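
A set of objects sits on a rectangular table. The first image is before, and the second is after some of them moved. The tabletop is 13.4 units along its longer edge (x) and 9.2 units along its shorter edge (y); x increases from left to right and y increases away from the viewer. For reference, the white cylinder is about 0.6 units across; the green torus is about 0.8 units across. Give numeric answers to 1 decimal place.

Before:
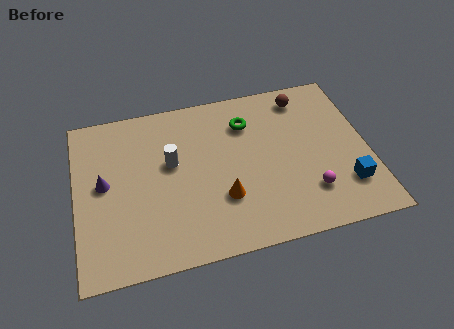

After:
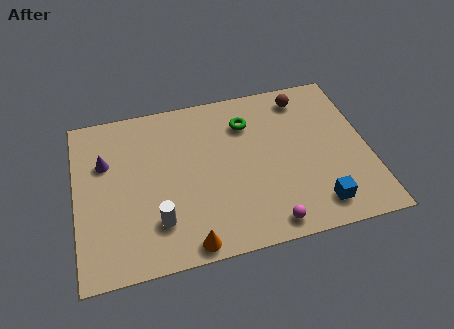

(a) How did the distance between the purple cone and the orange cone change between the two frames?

+0.7

Before: roughly 5.7 units apart; after: 6.4. That's 0.7 units further apart.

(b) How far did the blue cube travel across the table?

1.6

The blue cube was near (12.2, 2.3) before and (10.8, 1.5) after, so it travelled √(1.4² + 0.8²) ≈ 1.6 units.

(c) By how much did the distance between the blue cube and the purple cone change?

-0.7

They were about 11.2 units apart before and 10.5 after — 0.7 units closer together.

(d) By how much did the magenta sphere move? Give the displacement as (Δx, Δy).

(-2.0, -1.3)

The magenta sphere was at about (10.5, 2.3) and moved to about (8.5, 1.0).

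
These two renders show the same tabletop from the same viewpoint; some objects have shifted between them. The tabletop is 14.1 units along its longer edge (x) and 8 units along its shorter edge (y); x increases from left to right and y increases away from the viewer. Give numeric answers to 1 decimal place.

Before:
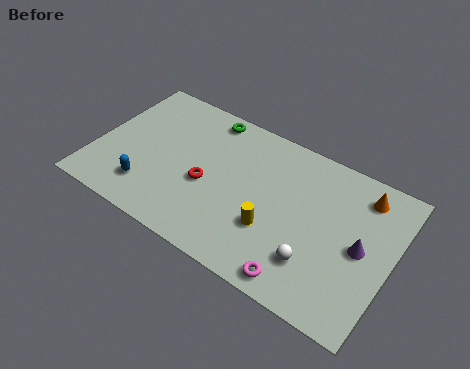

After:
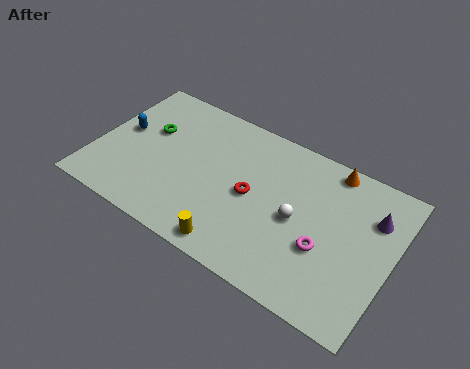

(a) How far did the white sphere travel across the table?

2.0

The white sphere was near (10.8, 2.1) before and (9.7, 3.8) after, so it travelled √(1.1² + 1.7²) ≈ 2.0 units.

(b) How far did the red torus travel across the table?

2.2

The red torus was near (5.4, 3.4) before and (7.5, 3.9) after, so it travelled √(2.1² + 0.5²) ≈ 2.2 units.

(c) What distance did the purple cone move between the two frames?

1.8

The purple cone was near (12.7, 3.9) before and (13.0, 5.7) after, so it travelled √(0.3² + 1.8²) ≈ 1.8 units.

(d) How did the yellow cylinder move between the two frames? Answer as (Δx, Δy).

(-1.5, -1.8)

The yellow cylinder was at about (8.7, 2.7) and moved to about (7.2, 0.9).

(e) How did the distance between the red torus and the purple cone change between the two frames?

-1.5

Before: roughly 7.3 units apart; after: 5.8. That's 1.5 units closer together.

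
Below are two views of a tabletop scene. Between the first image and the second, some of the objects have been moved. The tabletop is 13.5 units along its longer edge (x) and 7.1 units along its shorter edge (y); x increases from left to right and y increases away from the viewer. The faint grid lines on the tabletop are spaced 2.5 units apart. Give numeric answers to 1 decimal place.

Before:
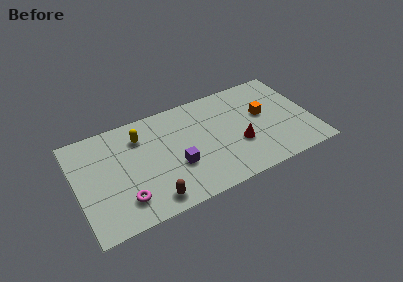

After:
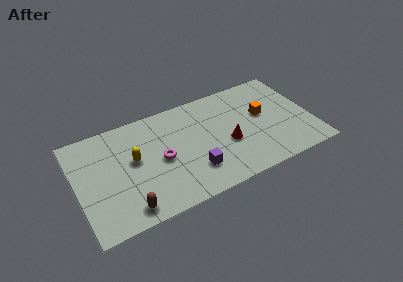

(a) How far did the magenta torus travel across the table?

2.9

From (2.5, 1.6) to (4.8, 3.4), the magenta torus covered √(2.3² + 1.8²) ≈ 2.9 units.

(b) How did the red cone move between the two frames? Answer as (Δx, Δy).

(-0.6, 0.3)

The red cone started near (9.2, 2.6) and ended near (8.6, 2.9).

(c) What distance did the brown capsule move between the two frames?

1.4

The brown capsule moved from about (4.0, 1.0) to (2.6, 1.0), a distance of √(1.4² + 0.0²) ≈ 1.4.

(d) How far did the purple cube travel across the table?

1.1

The purple cube moved from about (5.6, 2.6) to (6.5, 1.9), a distance of √(0.9² + 0.7²) ≈ 1.1.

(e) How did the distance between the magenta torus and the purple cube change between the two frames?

-1.0

The distance was about 3.3 in the first image and 2.3 in the second, so they moved 1.0 units closer together.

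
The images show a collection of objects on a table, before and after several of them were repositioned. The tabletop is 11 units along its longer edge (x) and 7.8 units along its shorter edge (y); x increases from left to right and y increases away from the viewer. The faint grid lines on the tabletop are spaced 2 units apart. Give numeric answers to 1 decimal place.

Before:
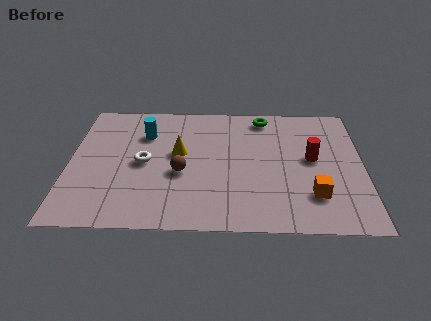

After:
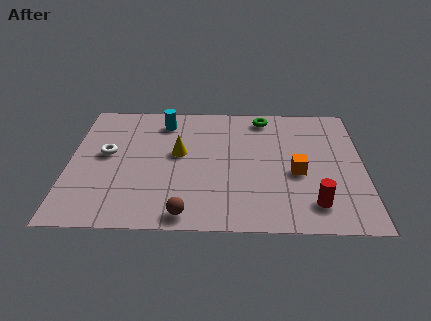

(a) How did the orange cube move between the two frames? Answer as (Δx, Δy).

(-0.6, 1.3)

From the two frames, the orange cube sits at roughly (9.1, 2.0) before and (8.5, 3.3) after.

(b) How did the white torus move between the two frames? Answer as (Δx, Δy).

(-1.4, 0.5)

The white torus was at about (2.8, 3.8) and moved to about (1.4, 4.3).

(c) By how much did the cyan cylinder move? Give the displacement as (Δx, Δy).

(0.7, 0.8)

From the two frames, the cyan cylinder sits at roughly (2.8, 5.6) before and (3.5, 6.4) after.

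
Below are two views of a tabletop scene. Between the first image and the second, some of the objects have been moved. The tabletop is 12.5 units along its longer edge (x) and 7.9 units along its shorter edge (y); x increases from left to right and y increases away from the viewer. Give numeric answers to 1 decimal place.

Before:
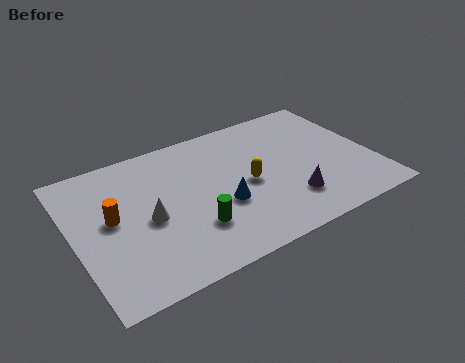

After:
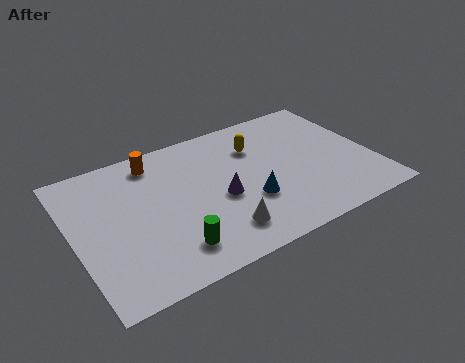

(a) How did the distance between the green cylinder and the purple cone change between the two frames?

-1.1

They were about 4.0 units apart before and 2.9 after — 1.1 units closer together.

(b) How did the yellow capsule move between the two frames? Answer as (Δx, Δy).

(0.7, 2.0)

The yellow capsule was at about (7.2, 3.7) and moved to about (7.9, 5.7).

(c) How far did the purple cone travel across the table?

3.0

From (8.7, 2.0) to (6.0, 3.4), the purple cone covered √(2.7² + 1.4²) ≈ 3.0 units.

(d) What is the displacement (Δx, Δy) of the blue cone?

(1.1, -0.3)

From the two frames, the blue cone sits at roughly (6.0, 3.0) before and (7.1, 2.7) after.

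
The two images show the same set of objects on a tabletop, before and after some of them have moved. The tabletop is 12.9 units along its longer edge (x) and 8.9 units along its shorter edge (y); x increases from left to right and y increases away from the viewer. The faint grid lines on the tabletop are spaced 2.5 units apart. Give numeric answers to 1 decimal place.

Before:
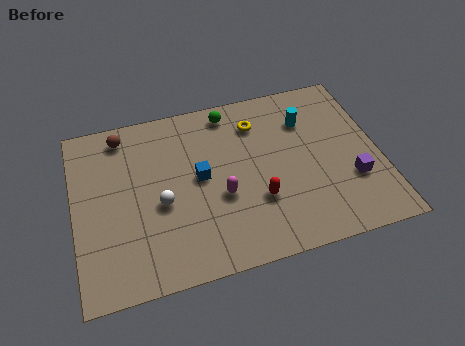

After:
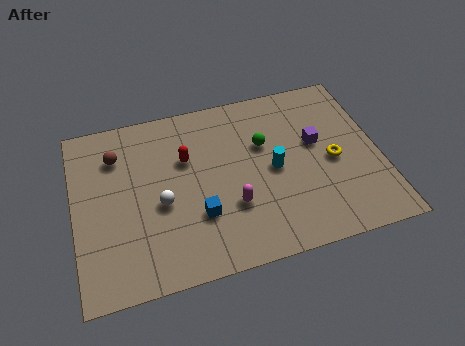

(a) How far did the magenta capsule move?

0.7

The magenta capsule moved from about (6.1, 3.5) to (6.5, 2.9), a distance of √(0.4² + 0.6²) ≈ 0.7.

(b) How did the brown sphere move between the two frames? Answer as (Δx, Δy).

(-0.3, -1.0)

The brown sphere started near (2.2, 7.7) and ended near (1.9, 6.7).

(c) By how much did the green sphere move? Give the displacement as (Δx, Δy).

(1.3, -2.1)

From the two frames, the green sphere sits at roughly (6.8, 7.8) before and (8.1, 5.7) after.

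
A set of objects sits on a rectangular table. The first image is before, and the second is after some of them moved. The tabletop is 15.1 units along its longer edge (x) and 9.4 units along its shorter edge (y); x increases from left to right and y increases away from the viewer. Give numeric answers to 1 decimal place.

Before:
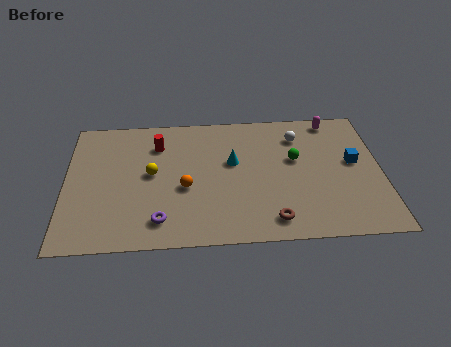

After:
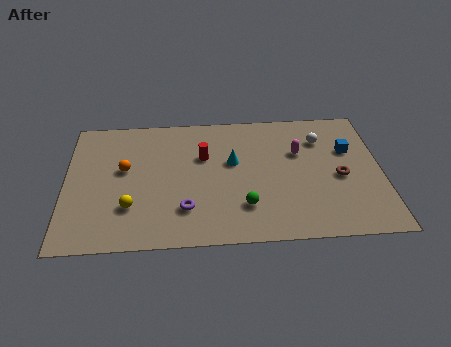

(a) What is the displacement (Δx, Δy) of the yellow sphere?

(-1.0, -2.3)

The yellow sphere started near (4.1, 5.0) and ended near (3.1, 2.7).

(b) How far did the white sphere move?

1.1

The white sphere was near (11.2, 7.3) before and (12.3, 7.0) after, so it travelled √(1.1² + 0.3²) ≈ 1.1 units.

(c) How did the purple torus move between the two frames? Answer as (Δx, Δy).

(1.2, 0.7)

From the two frames, the purple torus sits at roughly (4.5, 1.7) before and (5.7, 2.4) after.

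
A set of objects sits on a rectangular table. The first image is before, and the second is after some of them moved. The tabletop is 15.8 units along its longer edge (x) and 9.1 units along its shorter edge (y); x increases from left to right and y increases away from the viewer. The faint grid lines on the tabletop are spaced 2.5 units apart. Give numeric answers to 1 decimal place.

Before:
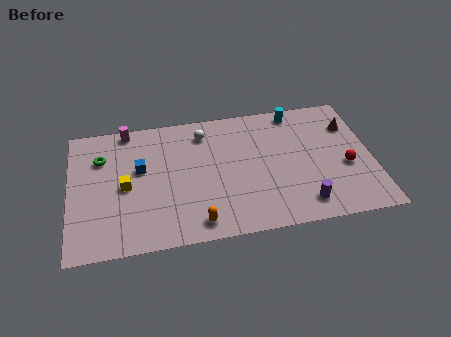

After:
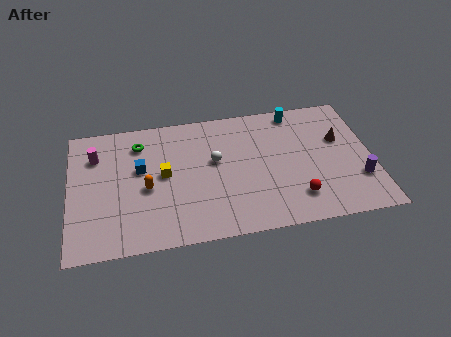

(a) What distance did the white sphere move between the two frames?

2.2

The white sphere moved from about (7.1, 7.4) to (7.6, 5.3), a distance of √(0.5² + 2.1²) ≈ 2.2.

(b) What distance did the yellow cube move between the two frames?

2.1

From (2.9, 4.3) to (4.9, 4.8), the yellow cube covered √(2.0² + 0.5²) ≈ 2.1 units.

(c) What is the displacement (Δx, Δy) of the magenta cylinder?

(-1.7, -1.6)

From the two frames, the magenta cylinder sits at roughly (3.1, 8.3) before and (1.4, 6.7) after.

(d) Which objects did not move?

the blue cube and the cyan cylinder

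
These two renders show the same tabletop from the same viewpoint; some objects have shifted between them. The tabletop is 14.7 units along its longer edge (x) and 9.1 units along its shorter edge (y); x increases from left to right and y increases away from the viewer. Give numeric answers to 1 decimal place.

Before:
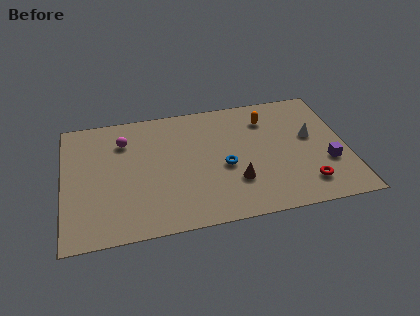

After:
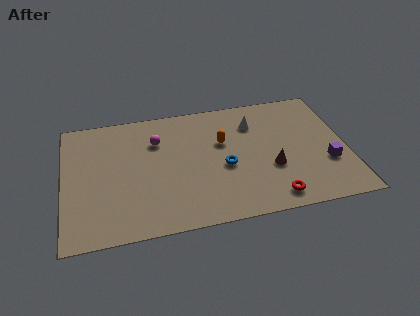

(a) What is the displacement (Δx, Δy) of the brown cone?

(1.9, 0.6)

The brown cone was at about (8.8, 2.7) and moved to about (10.7, 3.3).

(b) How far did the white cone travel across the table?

3.3

The white cone was near (12.9, 5.2) before and (10.0, 6.8) after, so it travelled √(2.9² + 1.6²) ≈ 3.3 units.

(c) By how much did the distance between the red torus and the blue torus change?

-1.1

They were about 4.6 units apart before and 3.5 after — 1.1 units closer together.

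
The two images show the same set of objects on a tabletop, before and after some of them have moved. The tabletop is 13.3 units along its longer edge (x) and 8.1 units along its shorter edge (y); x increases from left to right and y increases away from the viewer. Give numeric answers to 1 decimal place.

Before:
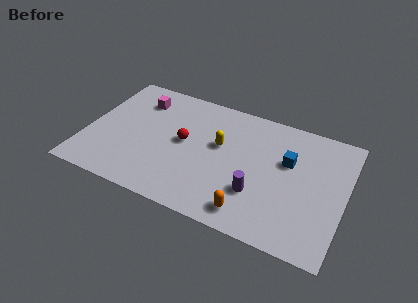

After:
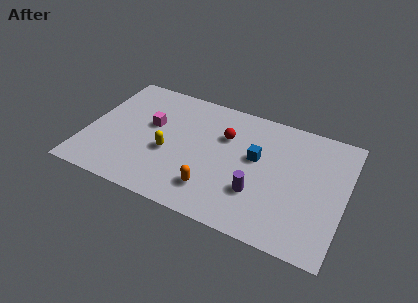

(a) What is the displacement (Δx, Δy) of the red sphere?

(2.0, 1.2)

The red sphere was at about (5.0, 4.3) and moved to about (7.0, 5.5).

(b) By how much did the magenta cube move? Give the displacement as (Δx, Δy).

(0.8, -1.5)

From the two frames, the magenta cube sits at roughly (2.4, 6.3) before and (3.2, 4.8) after.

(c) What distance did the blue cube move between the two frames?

1.6

From (10.3, 5.1) to (8.7, 4.7), the blue cube covered √(1.6² + 0.4²) ≈ 1.6 units.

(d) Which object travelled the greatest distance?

the yellow capsule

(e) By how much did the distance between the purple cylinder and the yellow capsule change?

+1.6

The distance was about 3.2 in the first image and 4.8 in the second, so they moved 1.6 units further apart.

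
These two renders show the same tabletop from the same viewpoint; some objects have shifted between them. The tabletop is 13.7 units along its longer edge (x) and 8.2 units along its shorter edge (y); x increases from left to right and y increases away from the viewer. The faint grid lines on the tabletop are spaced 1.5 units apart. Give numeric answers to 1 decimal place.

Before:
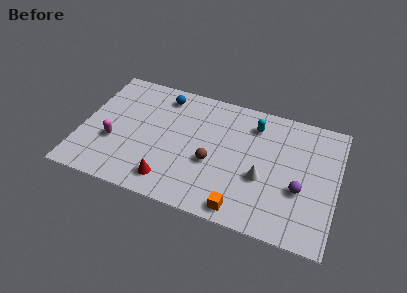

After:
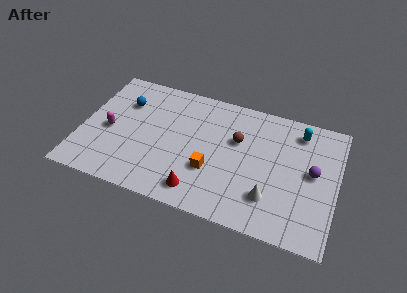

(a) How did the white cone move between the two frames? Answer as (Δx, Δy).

(0.5, -1.1)

The white cone was at about (9.8, 3.2) and moved to about (10.3, 2.1).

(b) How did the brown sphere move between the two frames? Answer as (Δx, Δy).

(1.2, 1.9)

The brown sphere was at about (7.1, 3.3) and moved to about (8.3, 5.2).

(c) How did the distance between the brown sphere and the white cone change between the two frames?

+1.0

Before: roughly 2.7 units apart; after: 3.7. That's 1.0 units further apart.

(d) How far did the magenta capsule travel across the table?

0.8

The magenta capsule was near (1.8, 3.0) before and (1.5, 3.7) after, so it travelled √(0.3² + 0.7²) ≈ 0.8 units.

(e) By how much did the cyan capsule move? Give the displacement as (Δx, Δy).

(2.4, 0.3)

The cyan capsule started near (9.1, 6.5) and ended near (11.5, 6.8).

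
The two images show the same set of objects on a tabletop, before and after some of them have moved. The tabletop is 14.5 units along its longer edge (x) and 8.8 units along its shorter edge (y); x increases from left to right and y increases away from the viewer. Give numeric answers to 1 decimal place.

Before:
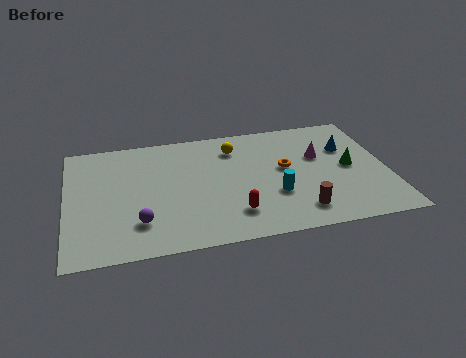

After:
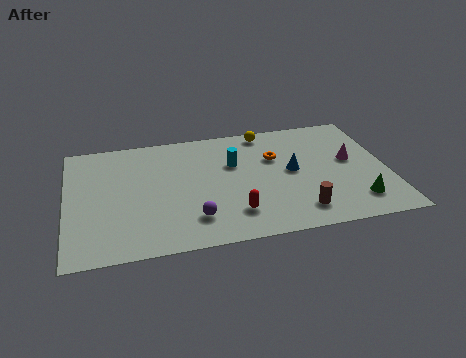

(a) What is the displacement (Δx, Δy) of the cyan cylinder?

(-1.7, 2.7)

The cyan cylinder was at about (9.3, 3.0) and moved to about (7.6, 5.7).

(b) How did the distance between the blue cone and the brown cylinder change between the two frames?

-2.0

Before: roughly 5.0 units apart; after: 3.0. That's 2.0 units closer together.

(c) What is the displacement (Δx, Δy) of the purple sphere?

(2.4, -0.2)

The purple sphere started near (3.2, 2.2) and ended near (5.6, 2.0).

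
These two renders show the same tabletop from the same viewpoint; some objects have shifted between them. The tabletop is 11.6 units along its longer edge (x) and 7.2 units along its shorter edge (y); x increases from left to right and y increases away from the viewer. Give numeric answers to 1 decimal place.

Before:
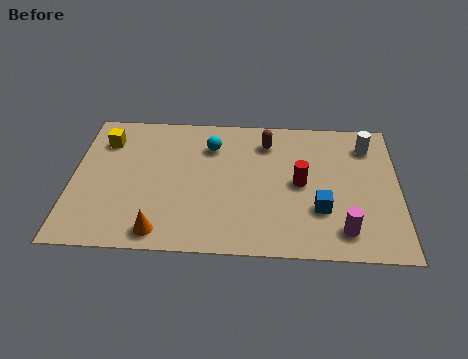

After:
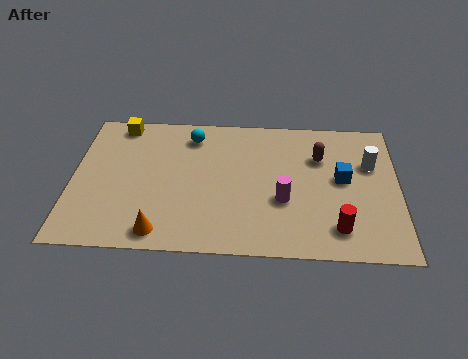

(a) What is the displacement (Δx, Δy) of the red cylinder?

(1.3, -2.2)

The red cylinder started near (8.1, 3.6) and ended near (9.4, 1.4).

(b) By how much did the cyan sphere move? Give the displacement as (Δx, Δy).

(-0.7, 0.5)

From the two frames, the cyan sphere sits at roughly (4.9, 5.4) before and (4.2, 5.9) after.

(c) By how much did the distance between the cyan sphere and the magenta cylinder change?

-1.6

The distance was about 6.2 in the first image and 4.6 in the second, so they moved 1.6 units closer together.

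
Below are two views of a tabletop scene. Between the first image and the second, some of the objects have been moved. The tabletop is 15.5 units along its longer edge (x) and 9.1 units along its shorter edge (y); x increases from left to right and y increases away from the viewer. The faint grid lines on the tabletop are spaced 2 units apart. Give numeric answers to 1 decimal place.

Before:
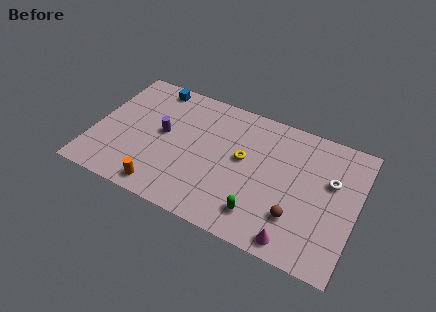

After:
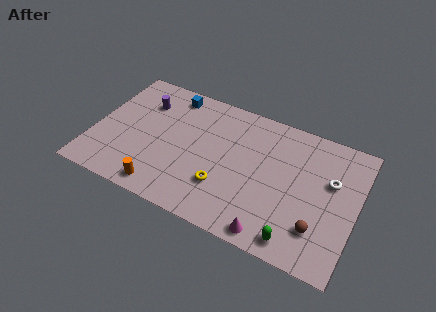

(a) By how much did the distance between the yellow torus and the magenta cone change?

-1.8

The distance was about 5.4 in the first image and 3.6 in the second, so they moved 1.8 units closer together.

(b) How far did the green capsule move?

2.3

From (10.2, 1.8) to (12.4, 1.1), the green capsule covered √(2.2² + 0.7²) ≈ 2.3 units.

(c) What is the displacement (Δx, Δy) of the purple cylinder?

(-1.4, 1.8)

The purple cylinder was at about (4.0, 4.9) and moved to about (2.6, 6.7).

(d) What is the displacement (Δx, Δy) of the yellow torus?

(-0.9, -2.4)

The yellow torus started near (8.8, 5.1) and ended near (7.9, 2.7).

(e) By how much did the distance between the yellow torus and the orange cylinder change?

-2.1

They were about 5.9 units apart before and 3.8 after — 2.1 units closer together.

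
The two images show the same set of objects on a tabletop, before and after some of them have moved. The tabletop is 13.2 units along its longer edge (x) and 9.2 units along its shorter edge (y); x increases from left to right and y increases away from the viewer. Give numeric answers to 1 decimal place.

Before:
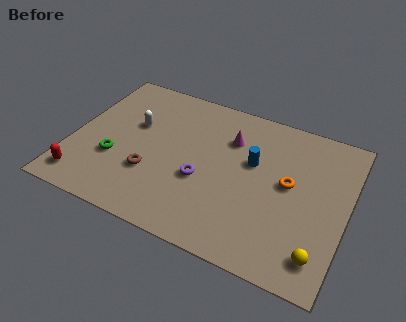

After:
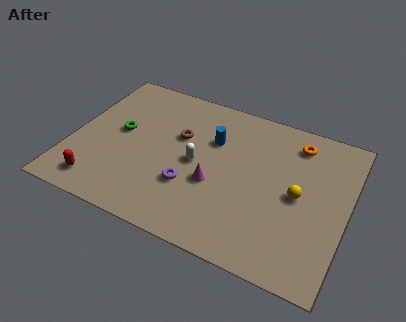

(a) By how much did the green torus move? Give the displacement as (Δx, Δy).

(0.0, 1.8)

From the two frames, the green torus sits at roughly (2.2, 3.2) before and (2.2, 5.0) after.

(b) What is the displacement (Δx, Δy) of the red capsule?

(0.8, 0.0)

From the two frames, the red capsule sits at roughly (0.9, 1.4) before and (1.7, 1.4) after.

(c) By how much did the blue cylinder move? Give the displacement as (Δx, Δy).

(-2.0, 0.6)

The blue cylinder started near (8.6, 5.6) and ended near (6.6, 6.2).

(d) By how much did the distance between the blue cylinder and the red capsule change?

-1.9

The distance was about 8.8 in the first image and 6.9 in the second, so they moved 1.9 units closer together.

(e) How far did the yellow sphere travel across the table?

3.2

The yellow sphere was near (12.2, 1.6) before and (10.9, 4.5) after, so it travelled √(1.3² + 2.9²) ≈ 3.2 units.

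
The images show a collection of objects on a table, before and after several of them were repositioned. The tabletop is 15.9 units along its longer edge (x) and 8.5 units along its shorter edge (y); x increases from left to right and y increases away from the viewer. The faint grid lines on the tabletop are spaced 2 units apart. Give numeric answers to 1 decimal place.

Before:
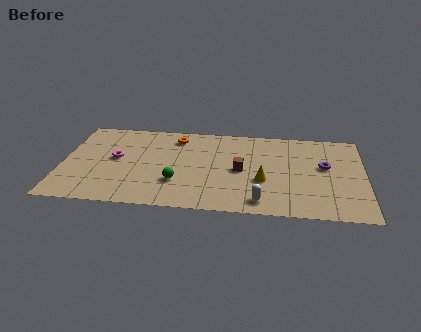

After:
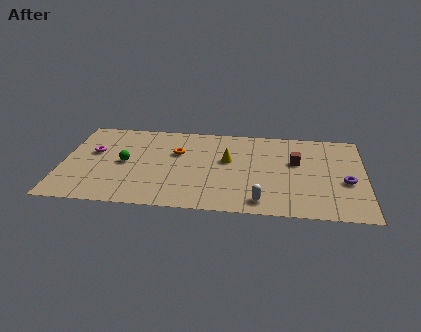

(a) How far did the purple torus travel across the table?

1.8

From (13.8, 4.9) to (14.9, 3.5), the purple torus covered √(1.1² + 1.4²) ≈ 1.8 units.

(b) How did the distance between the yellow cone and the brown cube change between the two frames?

+2.1

Before: roughly 1.5 units apart; after: 3.6. That's 2.1 units further apart.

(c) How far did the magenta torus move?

1.3

From (2.8, 4.6) to (1.6, 5.1), the magenta torus covered √(1.2² + 0.5²) ≈ 1.3 units.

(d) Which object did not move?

the white capsule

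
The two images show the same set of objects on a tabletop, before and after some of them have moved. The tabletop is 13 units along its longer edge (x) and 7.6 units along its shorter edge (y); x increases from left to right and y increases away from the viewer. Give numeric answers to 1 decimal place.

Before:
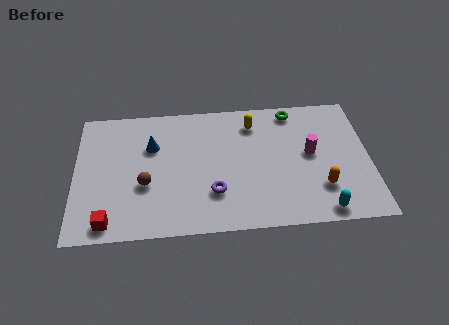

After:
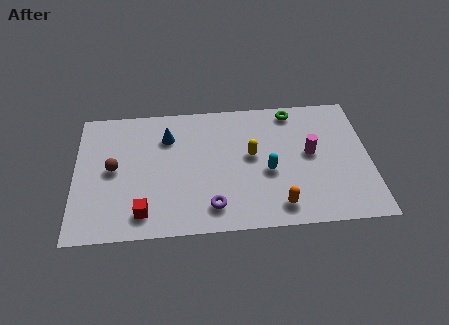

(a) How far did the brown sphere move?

1.7

From (3.1, 2.9) to (1.7, 3.9), the brown sphere covered √(1.4² + 1.0²) ≈ 1.7 units.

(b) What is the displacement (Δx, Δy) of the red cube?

(1.5, 0.4)

The red cube was at about (1.5, 0.9) and moved to about (3.0, 1.3).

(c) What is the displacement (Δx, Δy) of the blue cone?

(0.7, 0.5)

The blue cone was at about (3.4, 5.1) and moved to about (4.1, 5.6).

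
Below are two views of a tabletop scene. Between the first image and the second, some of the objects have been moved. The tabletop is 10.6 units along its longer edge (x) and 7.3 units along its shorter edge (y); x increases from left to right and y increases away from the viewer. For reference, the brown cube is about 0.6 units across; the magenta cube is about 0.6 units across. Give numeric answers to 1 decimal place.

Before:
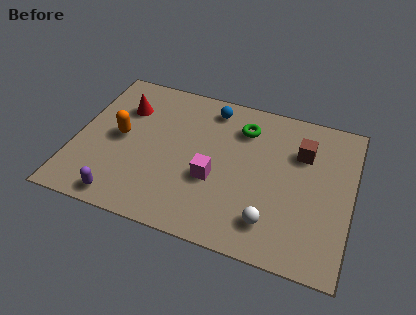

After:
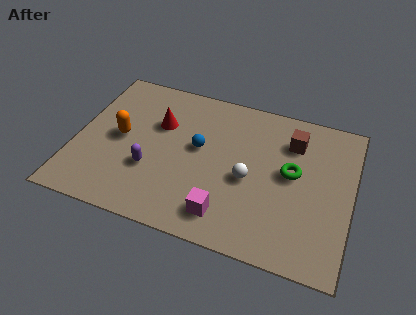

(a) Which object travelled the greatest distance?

the green torus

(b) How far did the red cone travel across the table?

1.5

The red cone moved from about (1.7, 5.2) to (3.1, 4.8), a distance of √(1.4² + 0.4²) ≈ 1.5.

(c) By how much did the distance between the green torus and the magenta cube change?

+0.6

Before: roughly 2.9 units apart; after: 3.5. That's 0.6 units further apart.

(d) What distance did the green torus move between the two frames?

2.6

The green torus was near (6.3, 5.6) before and (8.3, 4.0) after, so it travelled √(2.0² + 1.6²) ≈ 2.6 units.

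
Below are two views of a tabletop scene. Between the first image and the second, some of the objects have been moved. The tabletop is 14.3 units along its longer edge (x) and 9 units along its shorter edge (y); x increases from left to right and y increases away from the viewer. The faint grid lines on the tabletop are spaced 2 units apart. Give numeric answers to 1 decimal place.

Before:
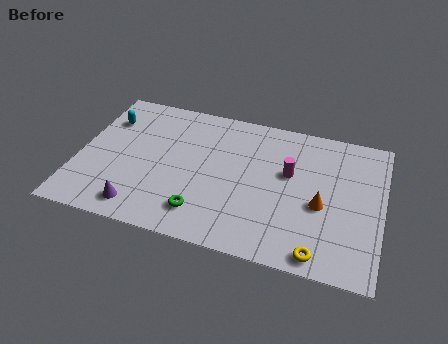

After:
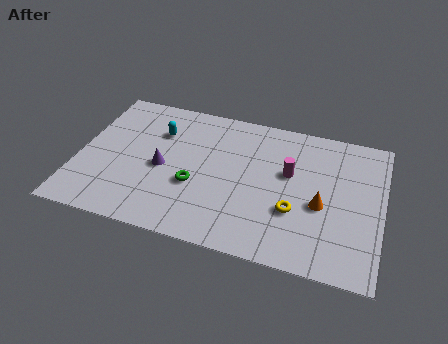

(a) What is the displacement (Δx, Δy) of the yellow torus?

(-1.3, 2.2)

The yellow torus started near (11.6, 0.9) and ended near (10.3, 3.1).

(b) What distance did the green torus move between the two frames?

1.7

The green torus moved from about (6.1, 1.8) to (5.6, 3.4), a distance of √(0.5² + 1.6²) ≈ 1.7.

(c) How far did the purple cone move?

2.9

The purple cone was near (3.2, 1.3) before and (4.0, 4.1) after, so it travelled √(0.8² + 2.8²) ≈ 2.9 units.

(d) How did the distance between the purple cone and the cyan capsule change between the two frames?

-3.4

Before: roughly 5.7 units apart; after: 2.3. That's 3.4 units closer together.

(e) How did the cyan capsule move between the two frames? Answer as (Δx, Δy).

(2.5, -0.2)

From the two frames, the cyan capsule sits at roughly (1.1, 6.6) before and (3.6, 6.4) after.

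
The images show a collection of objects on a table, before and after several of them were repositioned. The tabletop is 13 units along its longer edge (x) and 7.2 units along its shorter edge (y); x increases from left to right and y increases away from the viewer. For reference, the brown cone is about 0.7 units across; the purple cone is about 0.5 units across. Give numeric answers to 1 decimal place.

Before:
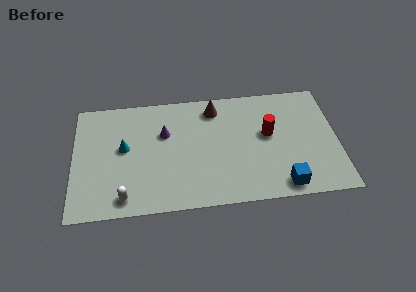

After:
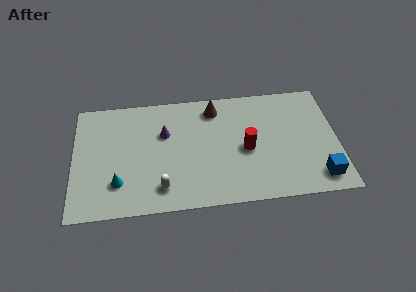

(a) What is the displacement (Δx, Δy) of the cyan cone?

(-0.3, -2.1)

From the two frames, the cyan cone sits at roughly (2.5, 4.0) before and (2.2, 1.9) after.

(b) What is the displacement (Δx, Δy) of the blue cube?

(1.8, 0.3)

The blue cube was at about (10.2, 0.9) and moved to about (12.0, 1.2).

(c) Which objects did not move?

the purple cone and the brown cone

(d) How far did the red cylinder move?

1.4

The red cylinder was near (9.6, 4.1) before and (8.5, 3.3) after, so it travelled √(1.1² + 0.8²) ≈ 1.4 units.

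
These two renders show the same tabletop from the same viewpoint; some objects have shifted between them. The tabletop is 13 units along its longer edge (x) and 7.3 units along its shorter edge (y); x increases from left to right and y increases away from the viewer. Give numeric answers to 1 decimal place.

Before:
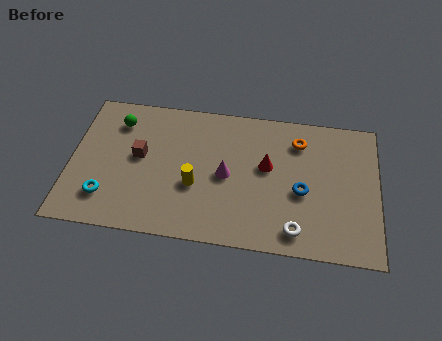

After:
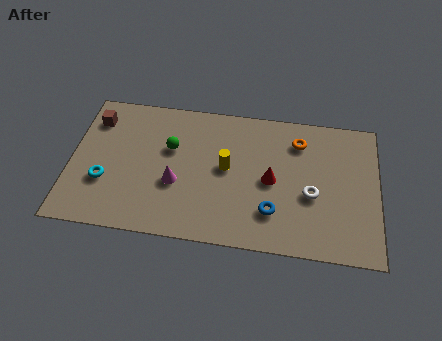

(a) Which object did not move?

the orange torus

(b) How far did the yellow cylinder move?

1.7

From (5.3, 2.8) to (6.6, 3.9), the yellow cylinder covered √(1.3² + 1.1²) ≈ 1.7 units.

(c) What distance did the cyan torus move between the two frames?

0.8

The cyan torus moved from about (1.6, 1.7) to (1.5, 2.5), a distance of √(0.1² + 0.8²) ≈ 0.8.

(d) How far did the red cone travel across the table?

0.7

From (8.3, 4.2) to (8.5, 3.5), the red cone covered √(0.2² + 0.7²) ≈ 0.7 units.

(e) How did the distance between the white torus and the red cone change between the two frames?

-1.6

Before: roughly 3.4 units apart; after: 1.8. That's 1.6 units closer together.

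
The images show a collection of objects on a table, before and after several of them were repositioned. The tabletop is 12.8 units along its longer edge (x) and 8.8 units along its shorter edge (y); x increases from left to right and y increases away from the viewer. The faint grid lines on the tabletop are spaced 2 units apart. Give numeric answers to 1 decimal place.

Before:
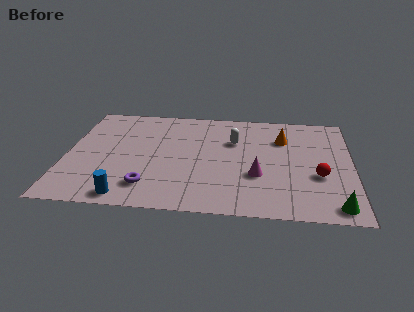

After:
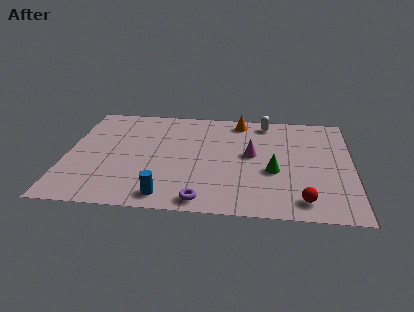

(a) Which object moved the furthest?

the green cone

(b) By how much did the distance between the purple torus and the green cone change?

-4.2

The distance was about 8.2 in the first image and 4.0 in the second, so they moved 4.2 units closer together.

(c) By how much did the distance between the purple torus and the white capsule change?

+1.8

Before: roughly 5.5 units apart; after: 7.3. That's 1.8 units further apart.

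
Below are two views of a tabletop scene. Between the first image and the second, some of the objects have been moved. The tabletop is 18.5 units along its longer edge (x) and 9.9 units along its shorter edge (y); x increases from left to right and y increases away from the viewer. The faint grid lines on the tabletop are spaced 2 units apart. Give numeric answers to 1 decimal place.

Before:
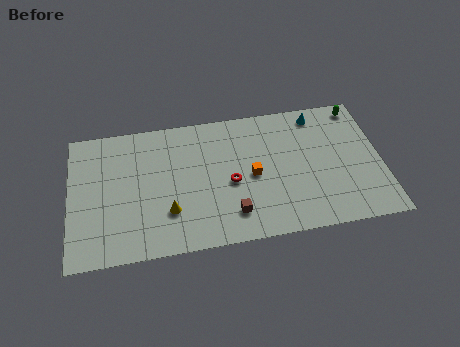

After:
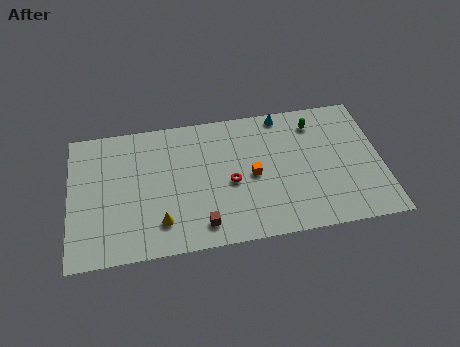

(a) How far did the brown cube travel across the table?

1.9

The brown cube was near (9.5, 2.1) before and (7.7, 1.6) after, so it travelled √(1.8² + 0.5²) ≈ 1.9 units.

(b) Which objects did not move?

the red torus and the orange cube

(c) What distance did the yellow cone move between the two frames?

0.9

The yellow cone was near (5.8, 2.9) before and (5.3, 2.2) after, so it travelled √(0.5² + 0.7²) ≈ 0.9 units.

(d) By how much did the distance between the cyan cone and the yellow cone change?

-0.6

Before: roughly 10.7 units apart; after: 10.1. That's 0.6 units closer together.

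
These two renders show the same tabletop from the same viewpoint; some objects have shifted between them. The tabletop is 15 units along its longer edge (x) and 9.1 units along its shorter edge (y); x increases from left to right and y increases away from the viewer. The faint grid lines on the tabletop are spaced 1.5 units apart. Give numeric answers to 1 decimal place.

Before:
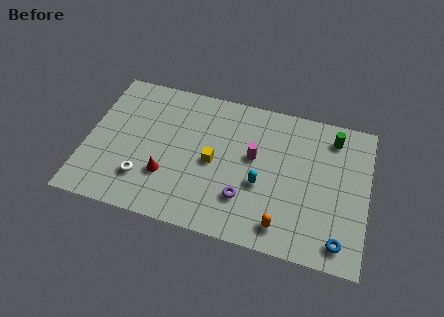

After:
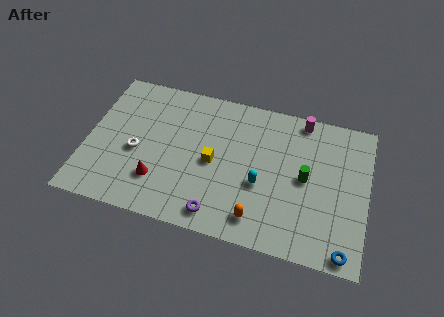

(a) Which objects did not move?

the cyan capsule and the yellow cube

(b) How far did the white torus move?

1.7

The white torus moved from about (3.2, 2.3) to (2.7, 3.9), a distance of √(0.5² + 1.6²) ≈ 1.7.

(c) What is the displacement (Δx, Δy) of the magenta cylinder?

(2.4, 3.0)

The magenta cylinder was at about (8.9, 5.2) and moved to about (11.3, 8.2).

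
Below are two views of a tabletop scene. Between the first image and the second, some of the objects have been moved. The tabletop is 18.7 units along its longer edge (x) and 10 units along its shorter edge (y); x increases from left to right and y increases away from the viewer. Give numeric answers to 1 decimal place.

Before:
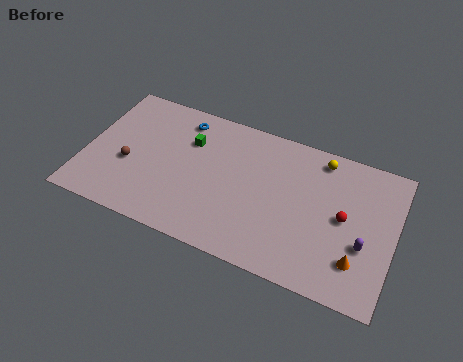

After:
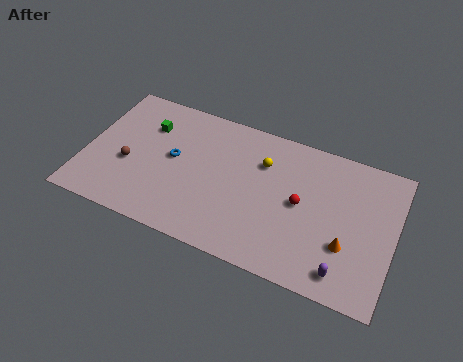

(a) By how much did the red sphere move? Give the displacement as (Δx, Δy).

(-2.6, 0.0)

The red sphere started near (15.7, 5.1) and ended near (13.1, 5.1).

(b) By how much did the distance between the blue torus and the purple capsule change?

-1.0

The distance was about 12.4 in the first image and 11.4 in the second, so they moved 1.0 units closer together.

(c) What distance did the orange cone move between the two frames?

1.1

The orange cone was near (16.7, 2.5) before and (16.0, 3.3) after, so it travelled √(0.7² + 0.8²) ≈ 1.1 units.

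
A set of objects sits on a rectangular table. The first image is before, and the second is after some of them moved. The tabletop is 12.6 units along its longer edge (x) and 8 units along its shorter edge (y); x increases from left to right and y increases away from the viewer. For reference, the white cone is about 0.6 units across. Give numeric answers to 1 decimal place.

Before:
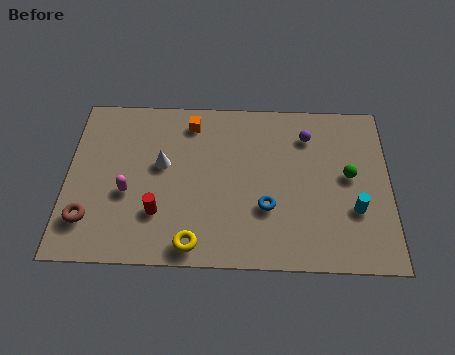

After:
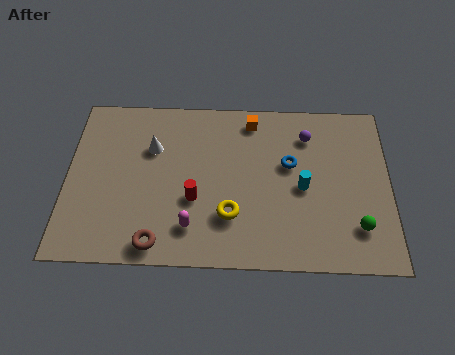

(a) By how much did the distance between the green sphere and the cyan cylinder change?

+1.2

They were about 1.6 units apart before and 2.8 after — 1.2 units further apart.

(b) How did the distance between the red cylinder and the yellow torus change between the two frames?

-0.4

The distance was about 2.0 in the first image and 1.6 in the second, so they moved 0.4 units closer together.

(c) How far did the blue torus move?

2.3

From (7.8, 2.7) to (8.7, 4.8), the blue torus covered √(0.9² + 2.1²) ≈ 2.3 units.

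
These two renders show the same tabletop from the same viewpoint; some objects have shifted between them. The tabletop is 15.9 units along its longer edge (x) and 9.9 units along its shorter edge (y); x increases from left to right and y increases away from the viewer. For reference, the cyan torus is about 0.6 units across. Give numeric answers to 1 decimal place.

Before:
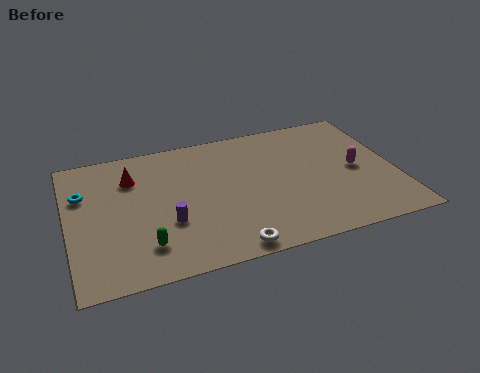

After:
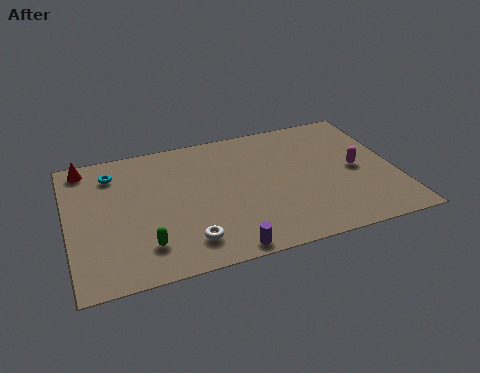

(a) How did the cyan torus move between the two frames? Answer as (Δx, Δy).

(1.5, 1.2)

The cyan torus started near (0.8, 6.7) and ended near (2.3, 7.9).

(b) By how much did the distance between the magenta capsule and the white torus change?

+1.3

The distance was about 7.7 in the first image and 9.0 in the second, so they moved 1.3 units further apart.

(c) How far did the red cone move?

2.7

The red cone moved from about (3.2, 7.3) to (1.0, 8.8), a distance of √(2.2² + 1.5²) ≈ 2.7.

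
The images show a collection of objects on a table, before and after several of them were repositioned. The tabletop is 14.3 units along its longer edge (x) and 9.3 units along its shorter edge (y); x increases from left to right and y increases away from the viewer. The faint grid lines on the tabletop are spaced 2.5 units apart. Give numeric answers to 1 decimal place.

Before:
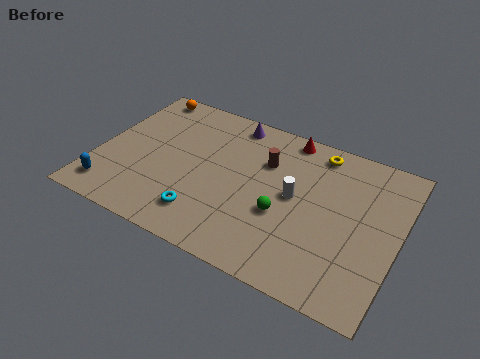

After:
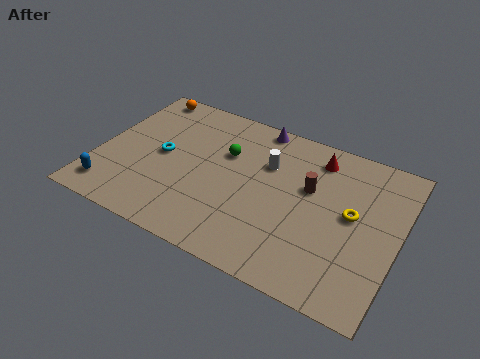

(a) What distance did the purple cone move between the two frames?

1.2

The purple cone moved from about (5.9, 8.2) to (7.1, 8.5), a distance of √(1.2² + 0.3²) ≈ 1.2.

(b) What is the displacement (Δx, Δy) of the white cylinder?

(-1.5, 1.4)

From the two frames, the white cylinder sits at roughly (9.4, 4.9) before and (7.9, 6.3) after.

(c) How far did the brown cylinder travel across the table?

2.3

The brown cylinder was near (7.8, 6.4) before and (10.0, 5.7) after, so it travelled √(2.2² + 0.7²) ≈ 2.3 units.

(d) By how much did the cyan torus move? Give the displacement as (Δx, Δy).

(-2.5, 2.8)

The cyan torus was at about (5.5, 1.9) and moved to about (3.0, 4.7).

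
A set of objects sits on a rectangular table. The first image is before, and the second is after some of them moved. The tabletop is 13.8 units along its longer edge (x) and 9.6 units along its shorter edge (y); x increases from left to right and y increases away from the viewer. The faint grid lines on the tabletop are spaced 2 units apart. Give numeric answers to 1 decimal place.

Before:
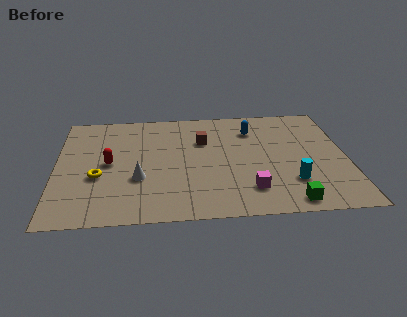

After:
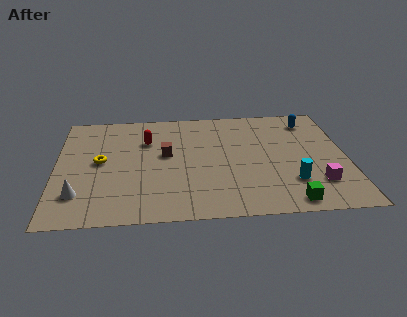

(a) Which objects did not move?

the green cube and the cyan cylinder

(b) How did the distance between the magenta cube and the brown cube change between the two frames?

+2.8

They were about 4.9 units apart before and 7.7 after — 2.8 units further apart.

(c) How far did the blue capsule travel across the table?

2.9

The blue capsule moved from about (9.4, 7.3) to (12.2, 7.9), a distance of √(2.8² + 0.6²) ≈ 2.9.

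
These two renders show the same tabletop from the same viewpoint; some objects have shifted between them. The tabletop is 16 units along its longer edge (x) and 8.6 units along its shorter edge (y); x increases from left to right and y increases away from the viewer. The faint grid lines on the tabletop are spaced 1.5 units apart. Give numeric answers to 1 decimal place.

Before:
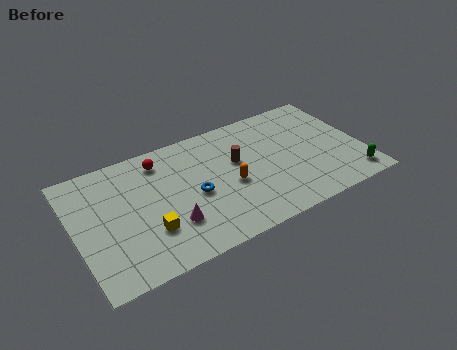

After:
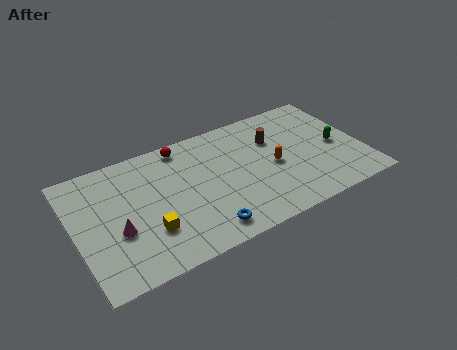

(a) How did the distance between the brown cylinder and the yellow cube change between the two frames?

+2.3

The distance was about 5.9 in the first image and 8.2 in the second, so they moved 2.3 units further apart.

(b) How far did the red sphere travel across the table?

1.4

The red sphere was near (5.0, 7.1) before and (6.3, 7.6) after, so it travelled √(1.3² + 0.5²) ≈ 1.4 units.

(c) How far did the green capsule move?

2.7

The green capsule moved from about (15.1, 1.3) to (14.6, 4.0), a distance of √(0.5² + 2.7²) ≈ 2.7.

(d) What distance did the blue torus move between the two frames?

2.6

The blue torus was near (6.5, 3.9) before and (6.7, 1.3) after, so it travelled √(0.2² + 2.6²) ≈ 2.6 units.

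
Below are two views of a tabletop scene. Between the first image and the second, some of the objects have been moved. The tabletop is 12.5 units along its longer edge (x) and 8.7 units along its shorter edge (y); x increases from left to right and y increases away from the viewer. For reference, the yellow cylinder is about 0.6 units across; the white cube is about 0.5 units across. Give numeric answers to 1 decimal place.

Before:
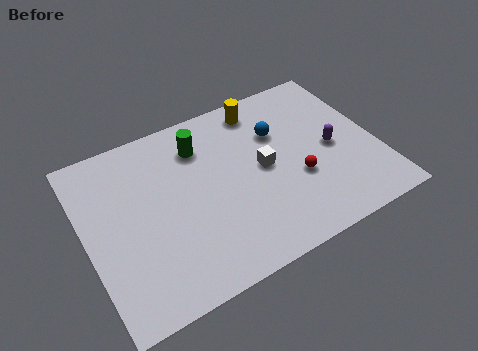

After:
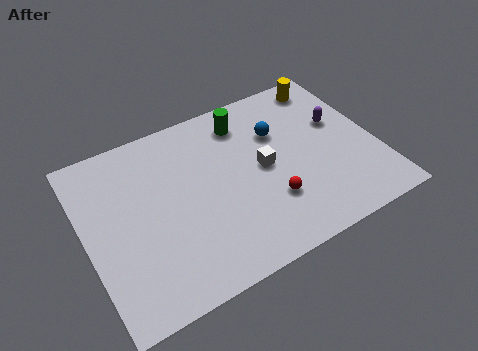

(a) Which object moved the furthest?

the yellow cylinder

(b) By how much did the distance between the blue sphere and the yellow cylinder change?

+1.3

The distance was about 1.7 in the first image and 3.0 in the second, so they moved 1.3 units further apart.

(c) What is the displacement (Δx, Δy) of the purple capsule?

(0.5, 1.2)

The purple capsule started near (10.6, 4.1) and ended near (11.1, 5.3).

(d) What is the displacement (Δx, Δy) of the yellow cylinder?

(3.0, 0.1)

The yellow cylinder started near (8.0, 7.5) and ended near (11.0, 7.6).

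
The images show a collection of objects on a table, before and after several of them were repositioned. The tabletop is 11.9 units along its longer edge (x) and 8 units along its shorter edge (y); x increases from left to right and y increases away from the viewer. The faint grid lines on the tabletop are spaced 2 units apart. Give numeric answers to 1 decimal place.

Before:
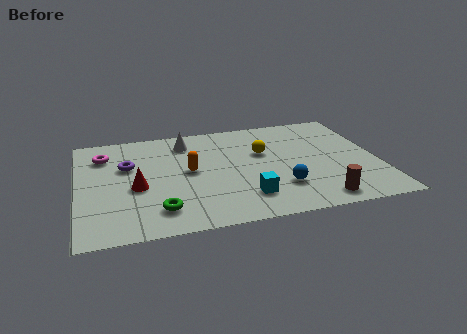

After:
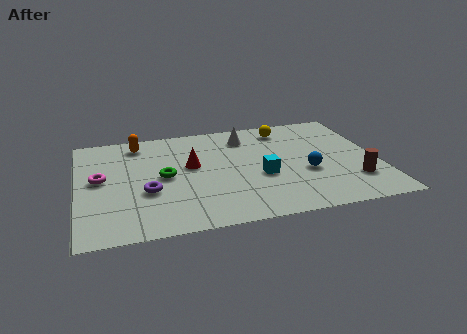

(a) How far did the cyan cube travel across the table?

1.6

The cyan cube was near (6.5, 1.8) before and (7.2, 3.2) after, so it travelled √(0.7² + 1.4²) ≈ 1.6 units.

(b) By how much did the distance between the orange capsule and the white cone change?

+2.0

The distance was about 2.3 in the first image and 4.3 in the second, so they moved 2.0 units further apart.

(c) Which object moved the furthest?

the orange capsule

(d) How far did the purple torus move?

2.2

From (2.0, 5.1) to (2.7, 3.0), the purple torus covered √(0.7² + 2.1²) ≈ 2.2 units.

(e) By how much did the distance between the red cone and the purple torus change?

+0.7

The distance was about 1.7 in the first image and 2.4 in the second, so they moved 0.7 units further apart.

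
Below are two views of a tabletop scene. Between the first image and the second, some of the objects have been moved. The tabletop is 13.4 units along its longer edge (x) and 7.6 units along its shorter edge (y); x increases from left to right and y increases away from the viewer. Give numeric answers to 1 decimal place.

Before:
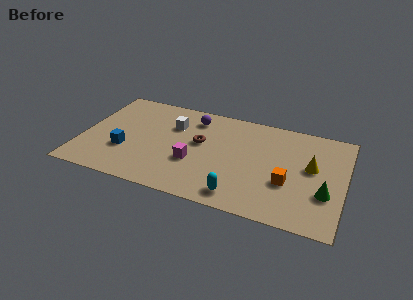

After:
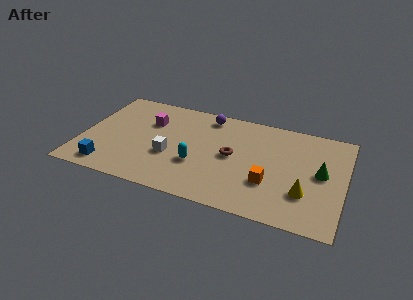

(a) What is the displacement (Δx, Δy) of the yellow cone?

(-0.2, -2.0)

The yellow cone started near (11.7, 4.3) and ended near (11.5, 2.3).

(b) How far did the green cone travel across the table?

1.4

From (12.5, 2.6) to (12.2, 4.0), the green cone covered √(0.3² + 1.4²) ≈ 1.4 units.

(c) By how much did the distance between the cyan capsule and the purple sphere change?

-1.9

The distance was about 5.8 in the first image and 3.9 in the second, so they moved 1.9 units closer together.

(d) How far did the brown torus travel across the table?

1.8

From (6.0, 4.4) to (7.7, 3.9), the brown torus covered √(1.7² + 0.5²) ≈ 1.8 units.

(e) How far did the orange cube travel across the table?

0.9

The orange cube moved from about (10.6, 2.8) to (9.7, 2.5), a distance of √(0.9² + 0.3²) ≈ 0.9.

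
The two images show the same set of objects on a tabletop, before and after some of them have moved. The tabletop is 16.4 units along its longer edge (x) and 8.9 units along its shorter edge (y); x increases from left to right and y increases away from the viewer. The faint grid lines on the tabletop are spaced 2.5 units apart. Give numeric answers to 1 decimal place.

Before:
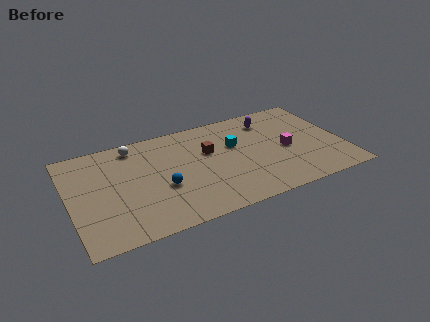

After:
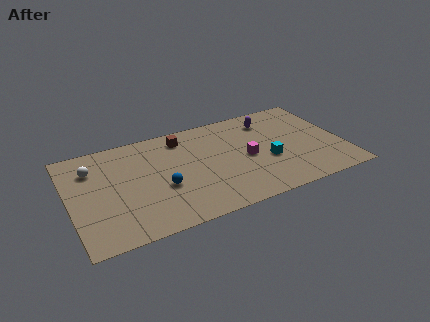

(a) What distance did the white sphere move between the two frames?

2.8

The white sphere was near (4.1, 7.7) before and (1.5, 6.6) after, so it travelled √(2.6² + 1.1²) ≈ 2.8 units.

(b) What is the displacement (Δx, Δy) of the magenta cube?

(-2.4, 0.1)

From the two frames, the magenta cube sits at roughly (13.0, 4.1) before and (10.6, 4.2) after.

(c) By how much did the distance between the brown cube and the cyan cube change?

+4.6

The distance was about 1.6 in the first image and 6.2 in the second, so they moved 4.6 units further apart.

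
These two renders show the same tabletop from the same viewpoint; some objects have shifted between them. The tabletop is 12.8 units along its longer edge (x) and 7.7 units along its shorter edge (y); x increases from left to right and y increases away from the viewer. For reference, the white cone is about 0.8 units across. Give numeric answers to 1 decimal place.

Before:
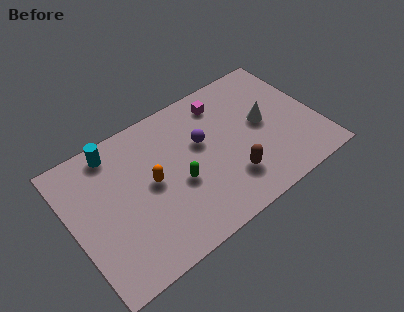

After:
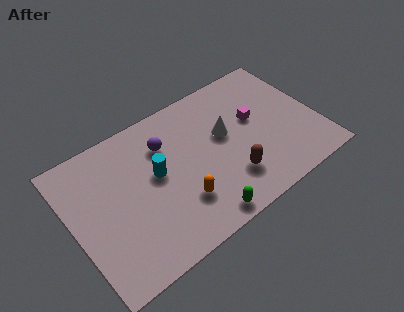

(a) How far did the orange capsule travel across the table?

2.2

From (4.1, 4.0) to (5.3, 2.2), the orange capsule covered √(1.2² + 1.8²) ≈ 2.2 units.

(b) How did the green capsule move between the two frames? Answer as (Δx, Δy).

(0.7, -2.4)

The green capsule started near (5.4, 3.2) and ended near (6.1, 0.8).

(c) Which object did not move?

the brown capsule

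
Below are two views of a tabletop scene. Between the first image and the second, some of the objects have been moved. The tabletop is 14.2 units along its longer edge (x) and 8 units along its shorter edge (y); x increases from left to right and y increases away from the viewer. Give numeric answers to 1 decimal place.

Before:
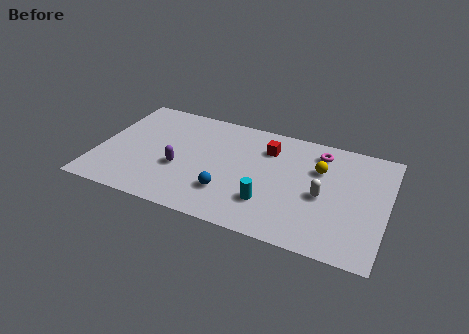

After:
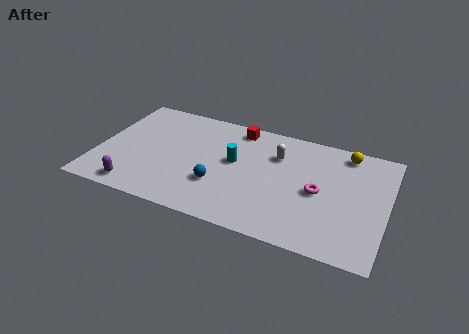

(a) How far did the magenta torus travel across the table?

2.8

The magenta torus was near (10.7, 6.6) before and (10.9, 3.8) after, so it travelled √(0.2² + 2.8²) ≈ 2.8 units.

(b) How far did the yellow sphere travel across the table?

2.0

The yellow sphere moved from about (10.8, 5.4) to (12.0, 7.0), a distance of √(1.2² + 1.6²) ≈ 2.0.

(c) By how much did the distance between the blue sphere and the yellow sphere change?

+2.1

They were about 5.3 units apart before and 7.4 after — 2.1 units further apart.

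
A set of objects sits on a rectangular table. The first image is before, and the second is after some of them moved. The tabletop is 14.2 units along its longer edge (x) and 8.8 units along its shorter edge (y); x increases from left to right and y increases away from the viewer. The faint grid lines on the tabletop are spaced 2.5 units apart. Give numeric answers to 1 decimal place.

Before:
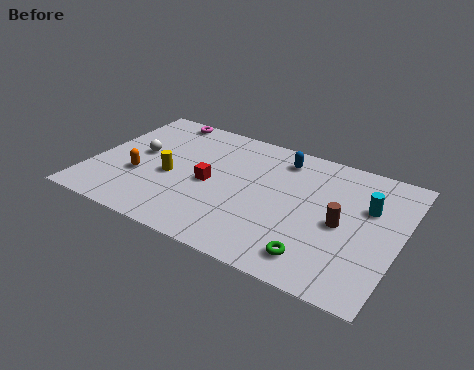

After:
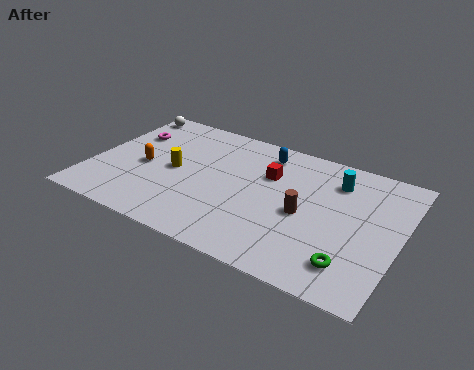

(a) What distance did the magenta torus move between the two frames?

2.2

The magenta torus moved from about (2.5, 8.0) to (1.3, 6.1), a distance of √(1.2² + 1.9²) ≈ 2.2.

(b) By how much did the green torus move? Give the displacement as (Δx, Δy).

(1.5, 0.3)

The green torus started near (10.8, 1.5) and ended near (12.3, 1.8).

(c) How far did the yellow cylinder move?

0.5

From (3.7, 3.8) to (3.8, 4.3), the yellow cylinder covered √(0.1² + 0.5²) ≈ 0.5 units.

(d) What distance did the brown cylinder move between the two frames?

1.7

From (11.6, 4.1) to (9.9, 4.0), the brown cylinder covered √(1.7² + 0.1²) ≈ 1.7 units.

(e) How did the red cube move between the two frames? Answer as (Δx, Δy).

(2.5, 1.8)

The red cube started near (5.5, 4.1) and ended near (8.0, 5.9).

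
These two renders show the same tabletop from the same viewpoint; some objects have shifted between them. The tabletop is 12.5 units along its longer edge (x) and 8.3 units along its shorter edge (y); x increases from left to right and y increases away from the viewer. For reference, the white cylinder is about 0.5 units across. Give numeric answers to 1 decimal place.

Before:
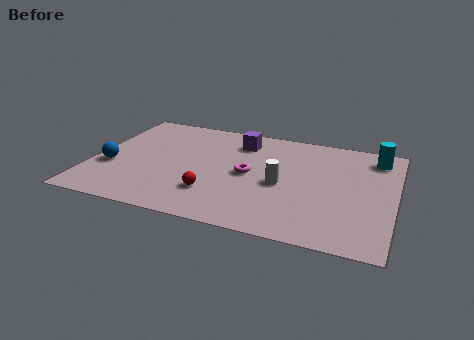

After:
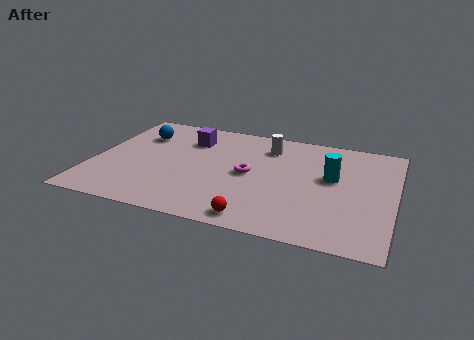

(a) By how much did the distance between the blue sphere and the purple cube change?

-4.1

They were about 6.2 units apart before and 2.1 after — 4.1 units closer together.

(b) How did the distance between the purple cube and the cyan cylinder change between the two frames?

+0.6

The distance was about 5.7 in the first image and 6.3 in the second, so they moved 0.6 units further apart.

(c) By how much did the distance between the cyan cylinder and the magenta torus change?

-2.3

Before: roughly 5.8 units apart; after: 3.5. That's 2.3 units closer together.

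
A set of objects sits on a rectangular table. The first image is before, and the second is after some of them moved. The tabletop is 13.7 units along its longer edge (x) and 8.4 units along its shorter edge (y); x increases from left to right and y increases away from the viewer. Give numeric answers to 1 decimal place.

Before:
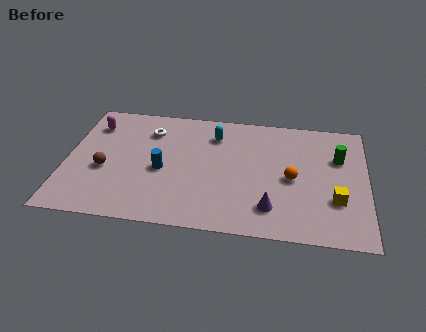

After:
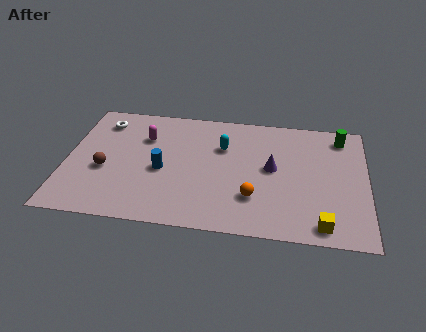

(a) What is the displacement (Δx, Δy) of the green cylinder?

(0.1, 1.5)

The green cylinder was at about (12.4, 5.6) and moved to about (12.5, 7.1).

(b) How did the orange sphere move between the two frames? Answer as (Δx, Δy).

(-1.7, -1.5)

From the two frames, the orange sphere sits at roughly (10.3, 3.9) before and (8.6, 2.4) after.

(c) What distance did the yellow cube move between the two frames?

1.8

From (12.3, 2.7) to (11.7, 1.0), the yellow cube covered √(0.6² + 1.7²) ≈ 1.8 units.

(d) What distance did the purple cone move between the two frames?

2.7

The purple cone was near (9.4, 1.8) before and (9.4, 4.5) after, so it travelled √(0.0² + 2.7²) ≈ 2.7 units.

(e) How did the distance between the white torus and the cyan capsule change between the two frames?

+2.7

Before: roughly 3.0 units apart; after: 5.7. That's 2.7 units further apart.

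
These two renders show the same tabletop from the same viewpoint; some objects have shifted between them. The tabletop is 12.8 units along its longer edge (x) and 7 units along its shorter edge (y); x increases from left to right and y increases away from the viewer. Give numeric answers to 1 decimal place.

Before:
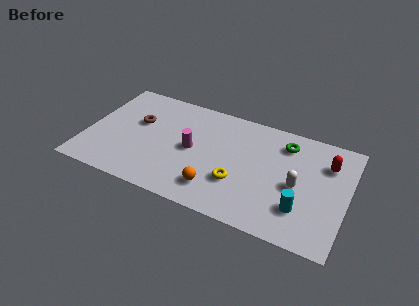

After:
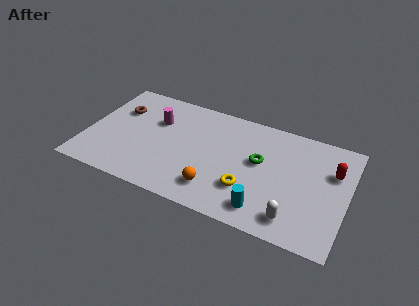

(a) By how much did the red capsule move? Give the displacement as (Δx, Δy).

(0.3, -0.4)

The red capsule started near (11.7, 5.1) and ended near (12.0, 4.7).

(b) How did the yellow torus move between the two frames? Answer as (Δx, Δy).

(0.5, -0.2)

The yellow torus was at about (7.6, 2.3) and moved to about (8.1, 2.1).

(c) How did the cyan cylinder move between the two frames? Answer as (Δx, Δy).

(-1.7, -0.7)

The cyan cylinder started near (10.7, 1.9) and ended near (9.0, 1.2).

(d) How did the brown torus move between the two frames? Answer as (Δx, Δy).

(-1.0, 0.5)

From the two frames, the brown torus sits at roughly (2.4, 4.3) before and (1.4, 4.8) after.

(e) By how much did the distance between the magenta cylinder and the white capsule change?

+2.7

Before: roughly 5.2 units apart; after: 7.9. That's 2.7 units further apart.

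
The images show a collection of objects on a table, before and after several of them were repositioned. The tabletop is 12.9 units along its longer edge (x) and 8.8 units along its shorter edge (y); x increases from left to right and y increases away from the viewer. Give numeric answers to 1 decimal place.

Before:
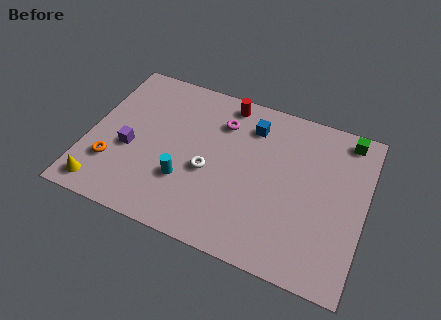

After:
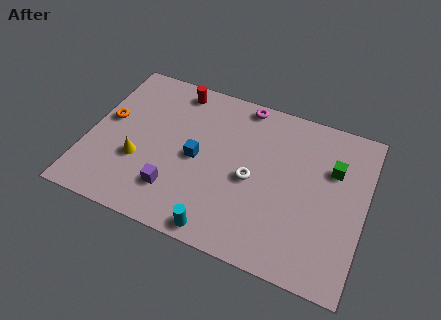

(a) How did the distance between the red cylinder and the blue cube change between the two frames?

+2.2

They were about 1.6 units apart before and 3.8 after — 2.2 units further apart.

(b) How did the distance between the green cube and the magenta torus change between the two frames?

-1.0

Before: roughly 5.9 units apart; after: 4.9. That's 1.0 units closer together.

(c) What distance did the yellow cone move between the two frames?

2.5

The yellow cone was near (1.0, 1.1) before and (2.5, 3.1) after, so it travelled √(1.5² + 2.0²) ≈ 2.5 units.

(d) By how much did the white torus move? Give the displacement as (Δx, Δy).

(2.0, 0.3)

The white torus was at about (5.7, 3.7) and moved to about (7.7, 4.0).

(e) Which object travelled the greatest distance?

the blue cube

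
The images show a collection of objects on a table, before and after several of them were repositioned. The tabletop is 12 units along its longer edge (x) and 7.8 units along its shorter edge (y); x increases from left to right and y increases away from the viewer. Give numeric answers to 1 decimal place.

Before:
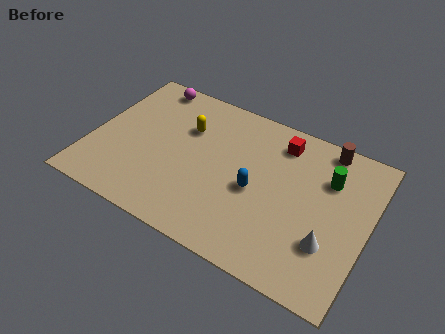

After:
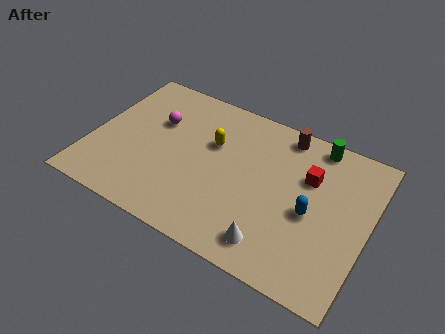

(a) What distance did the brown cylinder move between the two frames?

1.8

The brown cylinder moved from about (9.8, 7.0) to (8.0, 6.9), a distance of √(1.8² + 0.1²) ≈ 1.8.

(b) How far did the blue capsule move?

2.4

From (7.2, 3.5) to (9.6, 3.5), the blue capsule covered √(2.4² + 0.0²) ≈ 2.4 units.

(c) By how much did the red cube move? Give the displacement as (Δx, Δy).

(1.4, -1.2)

From the two frames, the red cube sits at roughly (7.9, 6.4) before and (9.3, 5.2) after.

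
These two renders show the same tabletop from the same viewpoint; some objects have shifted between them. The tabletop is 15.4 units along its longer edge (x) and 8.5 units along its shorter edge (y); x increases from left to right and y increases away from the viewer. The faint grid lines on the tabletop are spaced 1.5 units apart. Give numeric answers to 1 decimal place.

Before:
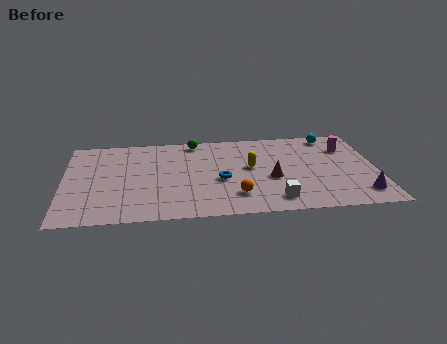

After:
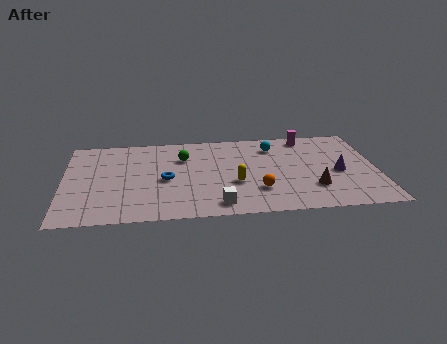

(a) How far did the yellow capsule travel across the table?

1.7

The yellow capsule was near (9.2, 4.7) before and (8.4, 3.2) after, so it travelled √(0.8² + 1.5²) ≈ 1.7 units.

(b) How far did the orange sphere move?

1.2

The orange sphere was near (8.4, 2.0) before and (9.5, 2.4) after, so it travelled √(1.1² + 0.4²) ≈ 1.2 units.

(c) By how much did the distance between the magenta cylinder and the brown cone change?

+0.4

The distance was about 4.7 in the first image and 5.1 in the second, so they moved 0.4 units further apart.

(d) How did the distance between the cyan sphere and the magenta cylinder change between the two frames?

+0.4

The distance was about 1.5 in the first image and 1.9 in the second, so they moved 0.4 units further apart.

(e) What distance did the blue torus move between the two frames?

2.7

From (7.7, 3.6) to (5.0, 3.9), the blue torus covered √(2.7² + 0.3²) ≈ 2.7 units.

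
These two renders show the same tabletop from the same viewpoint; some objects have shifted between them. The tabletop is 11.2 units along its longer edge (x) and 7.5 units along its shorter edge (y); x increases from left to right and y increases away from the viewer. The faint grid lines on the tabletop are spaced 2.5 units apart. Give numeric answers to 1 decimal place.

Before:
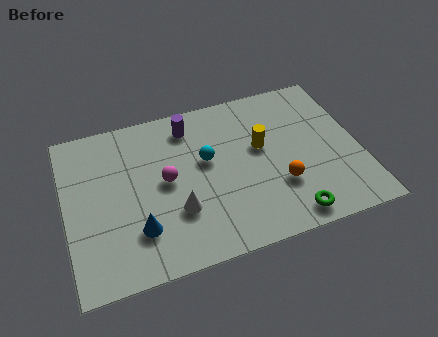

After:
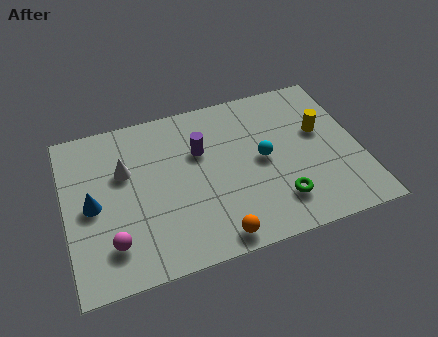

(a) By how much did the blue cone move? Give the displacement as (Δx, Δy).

(-1.6, 1.6)

The blue cone started near (2.6, 2.0) and ended near (1.0, 3.6).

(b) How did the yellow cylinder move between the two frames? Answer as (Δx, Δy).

(2.3, 0.1)

From the two frames, the yellow cylinder sits at roughly (7.5, 4.4) before and (9.8, 4.5) after.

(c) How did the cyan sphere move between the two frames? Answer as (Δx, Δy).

(2.1, -0.6)

The cyan sphere started near (5.4, 4.4) and ended near (7.5, 3.8).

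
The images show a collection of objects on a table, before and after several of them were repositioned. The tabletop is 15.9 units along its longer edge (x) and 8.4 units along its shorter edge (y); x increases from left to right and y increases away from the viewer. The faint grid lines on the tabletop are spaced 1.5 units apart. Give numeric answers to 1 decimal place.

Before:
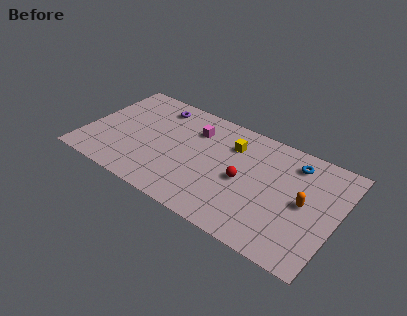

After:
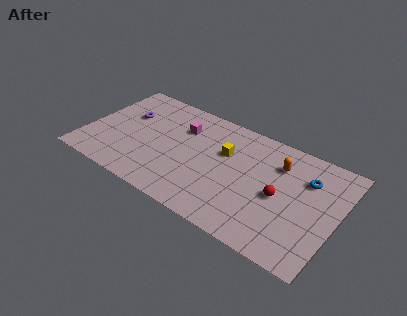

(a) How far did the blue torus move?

1.2

The blue torus moved from about (12.9, 6.8) to (13.8, 6.0), a distance of √(0.9² + 0.8²) ≈ 1.2.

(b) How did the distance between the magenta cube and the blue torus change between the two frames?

+1.7

They were about 6.3 units apart before and 8.0 after — 1.7 units further apart.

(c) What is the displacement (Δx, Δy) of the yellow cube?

(-0.3, -0.8)

The yellow cube started near (9.0, 6.2) and ended near (8.7, 5.4).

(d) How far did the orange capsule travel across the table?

2.8

The orange capsule moved from about (13.9, 4.2) to (12.0, 6.2), a distance of √(1.9² + 2.0²) ≈ 2.8.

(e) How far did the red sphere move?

2.3

From (10.1, 3.9) to (12.4, 3.9), the red sphere covered √(2.3² + 0.0²) ≈ 2.3 units.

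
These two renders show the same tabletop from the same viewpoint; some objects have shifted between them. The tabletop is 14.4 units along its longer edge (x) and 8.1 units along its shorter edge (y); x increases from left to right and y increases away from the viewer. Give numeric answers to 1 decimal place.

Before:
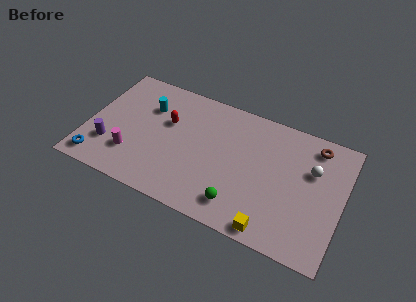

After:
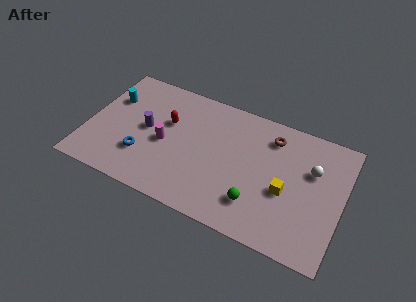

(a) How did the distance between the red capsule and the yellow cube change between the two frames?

-0.6

The distance was about 7.7 in the first image and 7.1 in the second, so they moved 0.6 units closer together.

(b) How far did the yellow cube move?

2.6

The yellow cube moved from about (10.8, 0.8) to (11.3, 3.4), a distance of √(0.5² + 2.6²) ≈ 2.6.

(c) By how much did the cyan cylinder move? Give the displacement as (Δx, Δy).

(-2.1, -0.2)

From the two frames, the cyan cylinder sits at roughly (3.2, 5.7) before and (1.1, 5.5) after.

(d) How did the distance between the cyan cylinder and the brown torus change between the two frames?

-0.3

The distance was about 9.5 in the first image and 9.2 in the second, so they moved 0.3 units closer together.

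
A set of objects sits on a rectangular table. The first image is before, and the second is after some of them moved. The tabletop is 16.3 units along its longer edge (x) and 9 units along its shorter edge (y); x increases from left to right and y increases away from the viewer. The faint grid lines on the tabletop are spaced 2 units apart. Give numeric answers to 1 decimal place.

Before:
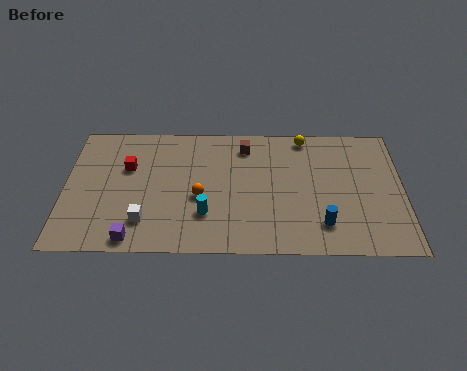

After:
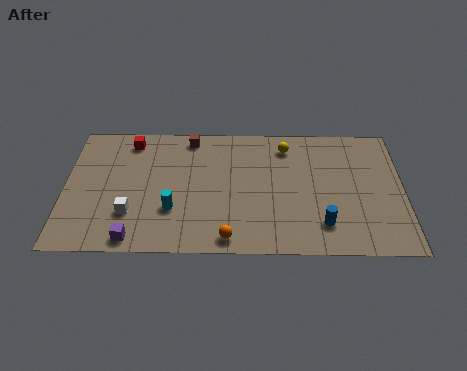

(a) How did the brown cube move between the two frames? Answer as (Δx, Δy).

(-2.7, 0.6)

The brown cube started near (8.7, 7.4) and ended near (6.0, 8.0).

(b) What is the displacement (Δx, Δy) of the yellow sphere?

(-0.9, -0.7)

From the two frames, the yellow sphere sits at roughly (11.6, 8.1) before and (10.7, 7.4) after.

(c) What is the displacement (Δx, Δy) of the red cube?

(0.1, 1.9)

From the two frames, the red cube sits at roughly (3.0, 5.8) before and (3.1, 7.7) after.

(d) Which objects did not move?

the blue cylinder and the purple cube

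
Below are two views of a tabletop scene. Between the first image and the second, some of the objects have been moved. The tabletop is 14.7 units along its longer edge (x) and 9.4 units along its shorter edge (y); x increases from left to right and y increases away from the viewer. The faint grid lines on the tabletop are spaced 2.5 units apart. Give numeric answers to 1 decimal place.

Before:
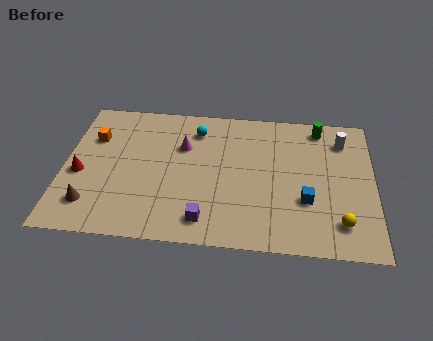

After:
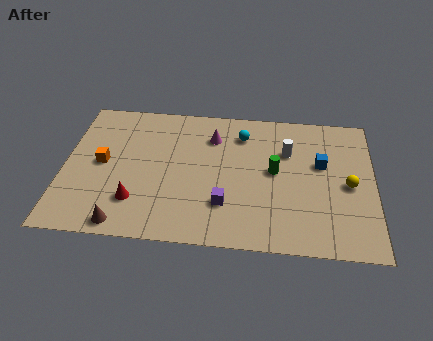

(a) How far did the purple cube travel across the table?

1.4

The purple cube was near (6.8, 1.5) before and (7.7, 2.6) after, so it travelled √(0.9² + 1.1²) ≈ 1.4 units.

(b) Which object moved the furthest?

the green cylinder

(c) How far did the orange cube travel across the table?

1.8

From (1.3, 6.5) to (1.8, 4.8), the orange cube covered √(0.5² + 1.7²) ≈ 1.8 units.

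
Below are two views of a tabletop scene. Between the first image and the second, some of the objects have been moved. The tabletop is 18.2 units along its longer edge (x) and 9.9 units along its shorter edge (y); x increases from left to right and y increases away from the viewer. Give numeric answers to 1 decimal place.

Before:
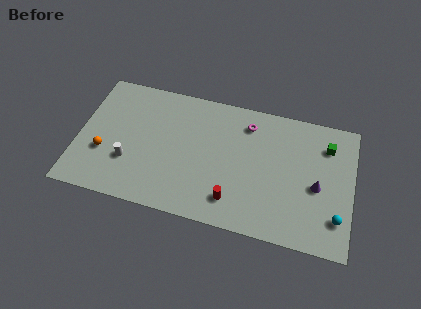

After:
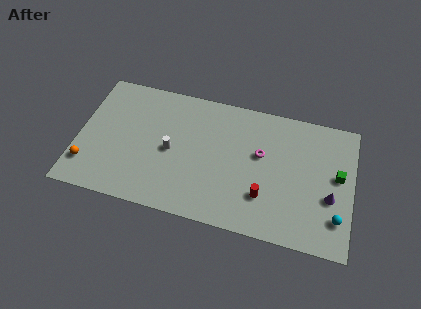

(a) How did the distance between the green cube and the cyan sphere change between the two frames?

-2.2

The distance was about 5.3 in the first image and 3.1 in the second, so they moved 2.2 units closer together.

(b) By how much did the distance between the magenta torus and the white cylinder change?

-3.0

They were about 9.0 units apart before and 6.0 after — 3.0 units closer together.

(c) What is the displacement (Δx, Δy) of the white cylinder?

(2.7, 1.5)

The white cylinder started near (3.5, 3.2) and ended near (6.2, 4.7).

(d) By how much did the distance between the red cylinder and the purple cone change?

-1.5

Before: roughly 5.9 units apart; after: 4.4. That's 1.5 units closer together.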